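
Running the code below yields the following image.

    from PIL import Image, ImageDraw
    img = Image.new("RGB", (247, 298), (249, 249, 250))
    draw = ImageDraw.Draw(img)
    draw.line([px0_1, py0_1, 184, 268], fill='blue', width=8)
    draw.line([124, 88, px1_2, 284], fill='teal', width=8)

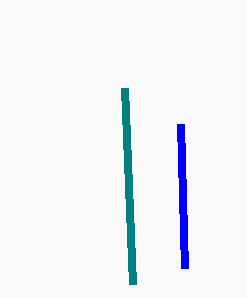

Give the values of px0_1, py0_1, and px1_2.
px0_1 = 180
py0_1 = 124
px1_2 = 132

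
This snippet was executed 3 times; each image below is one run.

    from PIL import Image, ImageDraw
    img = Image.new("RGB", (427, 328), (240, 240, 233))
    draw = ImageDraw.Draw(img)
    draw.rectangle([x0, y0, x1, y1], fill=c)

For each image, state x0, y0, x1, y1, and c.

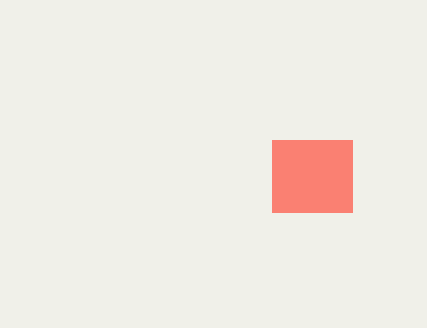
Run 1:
x0 = 272
y0 = 140
x1 = 352
y1 = 212
c = 'salmon'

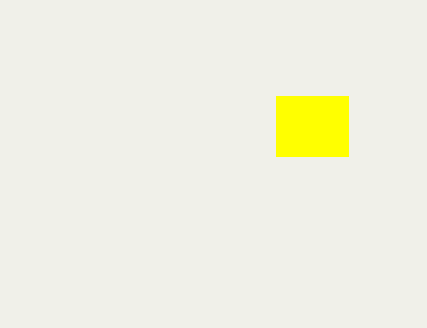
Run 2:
x0 = 276; y0 = 96; x1 = 348; y1 = 156; c = 'yellow'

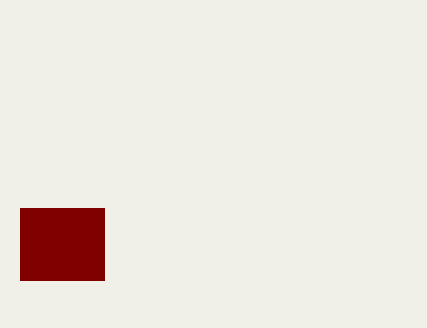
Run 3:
x0 = 20, y0 = 208, x1 = 104, y1 = 280, c = 'maroon'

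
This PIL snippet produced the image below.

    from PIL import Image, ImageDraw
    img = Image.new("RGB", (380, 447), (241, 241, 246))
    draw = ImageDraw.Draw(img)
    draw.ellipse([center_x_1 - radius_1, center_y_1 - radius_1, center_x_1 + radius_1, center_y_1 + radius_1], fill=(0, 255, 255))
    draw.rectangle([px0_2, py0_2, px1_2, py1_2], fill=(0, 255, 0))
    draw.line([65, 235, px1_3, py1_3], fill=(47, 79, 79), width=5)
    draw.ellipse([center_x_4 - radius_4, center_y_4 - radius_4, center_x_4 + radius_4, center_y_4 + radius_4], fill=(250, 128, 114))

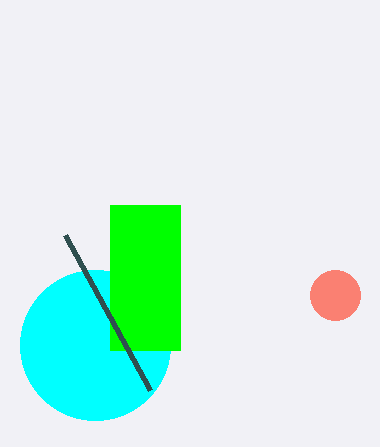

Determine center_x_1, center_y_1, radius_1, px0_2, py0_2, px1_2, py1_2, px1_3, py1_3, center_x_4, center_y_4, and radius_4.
center_x_1 = 95
center_y_1 = 345
radius_1 = 75
px0_2 = 110
py0_2 = 205
px1_2 = 180
py1_2 = 350
px1_3 = 150
py1_3 = 390
center_x_4 = 335
center_y_4 = 295
radius_4 = 25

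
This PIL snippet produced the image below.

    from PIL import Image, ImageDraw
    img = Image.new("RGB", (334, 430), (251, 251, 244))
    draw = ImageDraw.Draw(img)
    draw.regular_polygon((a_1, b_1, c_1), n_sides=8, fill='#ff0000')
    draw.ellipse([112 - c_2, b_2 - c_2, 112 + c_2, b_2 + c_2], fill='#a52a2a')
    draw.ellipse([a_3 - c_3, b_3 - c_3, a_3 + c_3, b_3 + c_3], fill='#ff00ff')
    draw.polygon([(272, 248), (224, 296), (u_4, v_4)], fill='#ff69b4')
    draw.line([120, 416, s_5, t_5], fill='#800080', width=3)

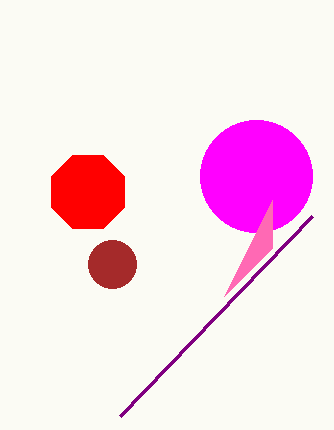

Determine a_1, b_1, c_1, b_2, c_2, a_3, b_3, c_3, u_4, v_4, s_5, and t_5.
a_1 = 88
b_1 = 192
c_1 = 40
b_2 = 264
c_2 = 24
a_3 = 256
b_3 = 176
c_3 = 56
u_4 = 272
v_4 = 200
s_5 = 312
t_5 = 216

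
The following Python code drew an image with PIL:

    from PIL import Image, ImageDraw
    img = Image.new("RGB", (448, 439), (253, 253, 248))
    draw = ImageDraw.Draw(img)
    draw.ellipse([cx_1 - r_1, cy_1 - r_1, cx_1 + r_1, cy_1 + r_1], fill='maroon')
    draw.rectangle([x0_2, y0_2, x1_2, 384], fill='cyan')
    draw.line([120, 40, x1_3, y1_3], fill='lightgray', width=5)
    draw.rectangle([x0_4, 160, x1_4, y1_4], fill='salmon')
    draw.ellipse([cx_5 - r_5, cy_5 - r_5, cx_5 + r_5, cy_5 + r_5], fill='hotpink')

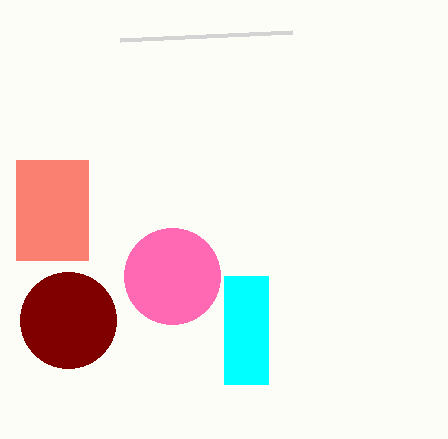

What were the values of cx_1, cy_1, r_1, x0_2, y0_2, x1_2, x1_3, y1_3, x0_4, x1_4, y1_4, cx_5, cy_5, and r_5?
cx_1 = 68, cy_1 = 320, r_1 = 48, x0_2 = 224, y0_2 = 276, x1_2 = 268, x1_3 = 292, y1_3 = 32, x0_4 = 16, x1_4 = 88, y1_4 = 260, cx_5 = 172, cy_5 = 276, r_5 = 48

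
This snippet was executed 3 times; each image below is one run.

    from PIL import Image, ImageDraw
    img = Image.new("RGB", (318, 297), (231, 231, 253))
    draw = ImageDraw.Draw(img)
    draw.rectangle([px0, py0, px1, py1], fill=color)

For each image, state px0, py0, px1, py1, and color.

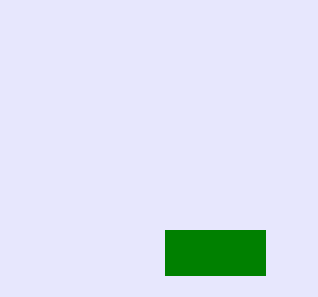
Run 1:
px0 = 165; py0 = 230; px1 = 265; py1 = 275; color = 'green'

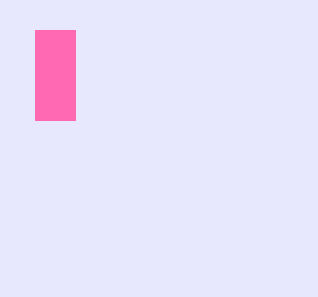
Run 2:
px0 = 35, py0 = 30, px1 = 75, py1 = 120, color = 'hotpink'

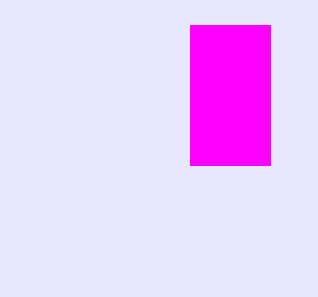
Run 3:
px0 = 190
py0 = 25
px1 = 270
py1 = 165
color = 'magenta'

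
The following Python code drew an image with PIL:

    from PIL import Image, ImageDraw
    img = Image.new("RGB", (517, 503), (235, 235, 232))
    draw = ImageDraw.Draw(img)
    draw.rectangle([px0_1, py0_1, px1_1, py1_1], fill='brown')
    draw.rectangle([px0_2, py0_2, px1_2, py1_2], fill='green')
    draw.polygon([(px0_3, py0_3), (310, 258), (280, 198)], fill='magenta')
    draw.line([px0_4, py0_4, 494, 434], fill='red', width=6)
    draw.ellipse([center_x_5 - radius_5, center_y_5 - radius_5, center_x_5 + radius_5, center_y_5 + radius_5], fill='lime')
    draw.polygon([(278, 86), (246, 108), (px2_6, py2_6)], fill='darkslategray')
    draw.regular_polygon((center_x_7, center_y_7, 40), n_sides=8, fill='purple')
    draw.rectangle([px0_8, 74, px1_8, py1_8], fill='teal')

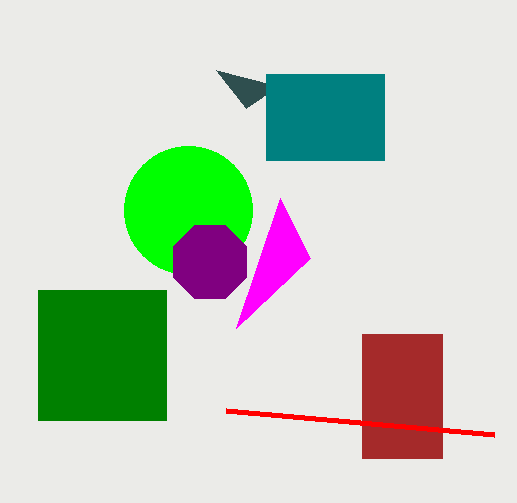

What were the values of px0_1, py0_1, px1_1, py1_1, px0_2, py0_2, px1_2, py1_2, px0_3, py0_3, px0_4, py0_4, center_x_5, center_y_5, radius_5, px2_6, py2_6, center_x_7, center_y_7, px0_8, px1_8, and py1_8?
px0_1 = 362; py0_1 = 334; px1_1 = 442; py1_1 = 458; px0_2 = 38; py0_2 = 290; px1_2 = 166; py1_2 = 420; px0_3 = 236; py0_3 = 328; px0_4 = 226; py0_4 = 410; center_x_5 = 188; center_y_5 = 210; radius_5 = 64; px2_6 = 216; py2_6 = 70; center_x_7 = 210; center_y_7 = 262; px0_8 = 266; px1_8 = 384; py1_8 = 160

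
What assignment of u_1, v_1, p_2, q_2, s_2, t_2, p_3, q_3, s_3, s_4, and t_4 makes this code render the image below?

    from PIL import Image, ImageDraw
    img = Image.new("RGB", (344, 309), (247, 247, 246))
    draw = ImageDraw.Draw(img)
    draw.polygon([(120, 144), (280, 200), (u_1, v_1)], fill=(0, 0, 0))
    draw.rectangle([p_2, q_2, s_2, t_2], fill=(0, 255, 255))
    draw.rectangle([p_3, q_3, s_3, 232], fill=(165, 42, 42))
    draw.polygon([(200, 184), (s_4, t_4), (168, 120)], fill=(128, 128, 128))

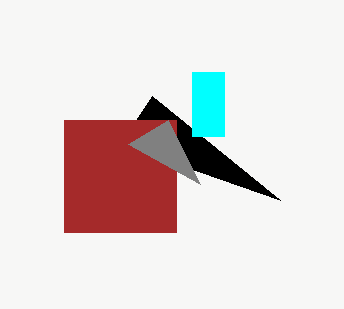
u_1 = 152; v_1 = 96; p_2 = 192; q_2 = 72; s_2 = 224; t_2 = 136; p_3 = 64; q_3 = 120; s_3 = 176; s_4 = 128; t_4 = 144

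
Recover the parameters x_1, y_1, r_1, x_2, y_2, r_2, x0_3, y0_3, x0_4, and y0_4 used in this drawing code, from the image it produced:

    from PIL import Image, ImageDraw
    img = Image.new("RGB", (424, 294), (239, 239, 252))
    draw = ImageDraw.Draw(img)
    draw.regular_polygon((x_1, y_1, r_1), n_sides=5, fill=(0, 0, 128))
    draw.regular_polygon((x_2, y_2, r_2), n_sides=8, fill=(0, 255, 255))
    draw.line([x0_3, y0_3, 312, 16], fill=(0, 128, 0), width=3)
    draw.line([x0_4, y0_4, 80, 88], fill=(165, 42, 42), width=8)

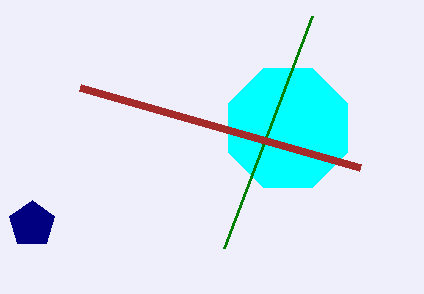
x_1 = 32, y_1 = 224, r_1 = 24, x_2 = 288, y_2 = 128, r_2 = 64, x0_3 = 224, y0_3 = 248, x0_4 = 360, y0_4 = 168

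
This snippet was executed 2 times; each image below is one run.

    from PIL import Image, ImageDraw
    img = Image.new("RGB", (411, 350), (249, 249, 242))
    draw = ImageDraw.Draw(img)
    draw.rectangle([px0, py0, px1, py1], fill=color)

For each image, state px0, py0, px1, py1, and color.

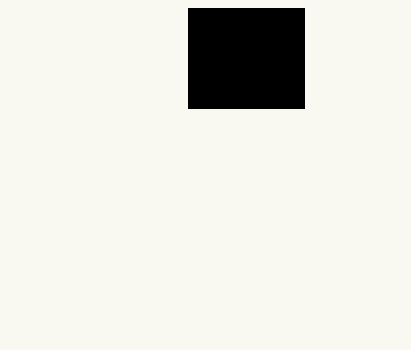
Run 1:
px0 = 188
py0 = 8
px1 = 304
py1 = 108
color = 'black'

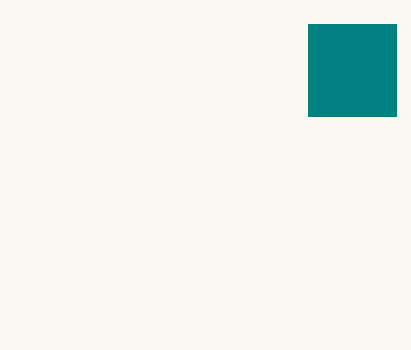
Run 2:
px0 = 308; py0 = 24; px1 = 396; py1 = 116; color = 'teal'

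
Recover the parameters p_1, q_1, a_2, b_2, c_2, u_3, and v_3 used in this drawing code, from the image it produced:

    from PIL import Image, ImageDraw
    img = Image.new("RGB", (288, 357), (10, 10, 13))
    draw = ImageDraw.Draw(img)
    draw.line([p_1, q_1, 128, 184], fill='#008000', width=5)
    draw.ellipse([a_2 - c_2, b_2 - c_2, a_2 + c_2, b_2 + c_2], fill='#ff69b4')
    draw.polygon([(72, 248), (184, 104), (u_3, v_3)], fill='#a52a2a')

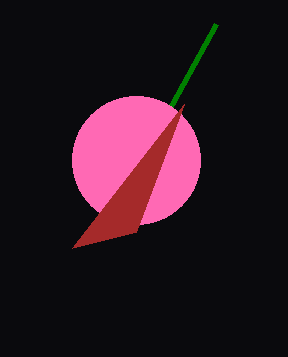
p_1 = 216
q_1 = 24
a_2 = 136
b_2 = 160
c_2 = 64
u_3 = 136
v_3 = 232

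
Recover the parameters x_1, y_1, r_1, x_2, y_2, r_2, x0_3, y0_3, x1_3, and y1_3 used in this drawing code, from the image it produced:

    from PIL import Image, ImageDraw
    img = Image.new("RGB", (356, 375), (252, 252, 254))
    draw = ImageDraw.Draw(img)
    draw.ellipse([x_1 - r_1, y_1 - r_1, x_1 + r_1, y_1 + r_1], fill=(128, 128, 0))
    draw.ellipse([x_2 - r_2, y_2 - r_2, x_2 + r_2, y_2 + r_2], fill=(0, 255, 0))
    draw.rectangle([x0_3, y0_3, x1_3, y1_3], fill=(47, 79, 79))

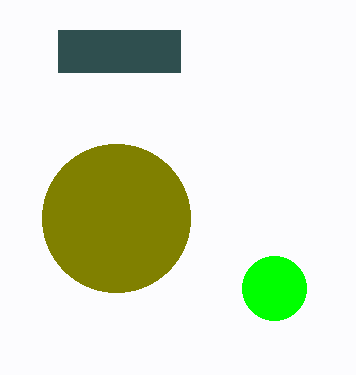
x_1 = 116
y_1 = 218
r_1 = 74
x_2 = 274
y_2 = 288
r_2 = 32
x0_3 = 58
y0_3 = 30
x1_3 = 180
y1_3 = 72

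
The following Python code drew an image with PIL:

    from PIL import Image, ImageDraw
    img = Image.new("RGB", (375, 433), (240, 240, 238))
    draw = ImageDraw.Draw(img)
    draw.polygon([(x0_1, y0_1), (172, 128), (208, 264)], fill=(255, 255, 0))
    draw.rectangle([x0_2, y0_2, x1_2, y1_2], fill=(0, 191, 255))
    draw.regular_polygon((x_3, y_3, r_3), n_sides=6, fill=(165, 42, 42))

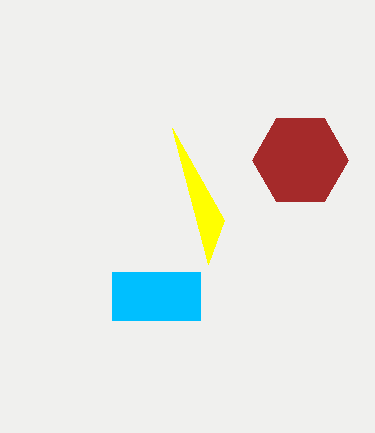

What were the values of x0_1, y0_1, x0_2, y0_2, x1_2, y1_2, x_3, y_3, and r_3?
x0_1 = 224; y0_1 = 220; x0_2 = 112; y0_2 = 272; x1_2 = 200; y1_2 = 320; x_3 = 300; y_3 = 160; r_3 = 48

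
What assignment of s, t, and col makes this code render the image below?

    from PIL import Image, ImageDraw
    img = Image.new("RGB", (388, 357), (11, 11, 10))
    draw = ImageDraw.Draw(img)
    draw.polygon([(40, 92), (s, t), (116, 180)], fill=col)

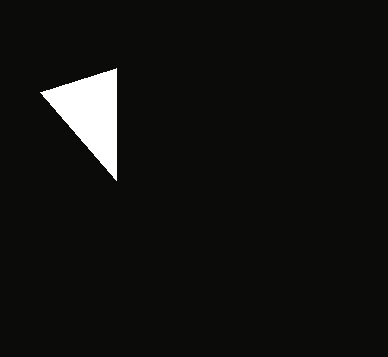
s = 116; t = 68; col = 'white'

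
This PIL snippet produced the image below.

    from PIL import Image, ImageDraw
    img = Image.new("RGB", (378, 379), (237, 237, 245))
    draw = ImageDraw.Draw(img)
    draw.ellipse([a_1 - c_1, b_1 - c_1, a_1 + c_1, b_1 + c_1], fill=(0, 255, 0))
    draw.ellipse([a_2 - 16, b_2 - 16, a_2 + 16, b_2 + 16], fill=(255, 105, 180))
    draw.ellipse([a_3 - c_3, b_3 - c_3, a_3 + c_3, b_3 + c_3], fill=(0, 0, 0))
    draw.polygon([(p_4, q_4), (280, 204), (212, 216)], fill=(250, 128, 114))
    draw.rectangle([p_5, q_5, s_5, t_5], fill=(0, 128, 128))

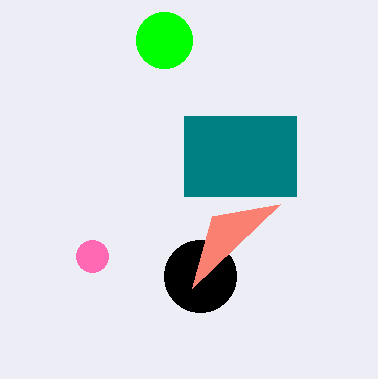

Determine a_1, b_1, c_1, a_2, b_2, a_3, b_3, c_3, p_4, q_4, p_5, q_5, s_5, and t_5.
a_1 = 164
b_1 = 40
c_1 = 28
a_2 = 92
b_2 = 256
a_3 = 200
b_3 = 276
c_3 = 36
p_4 = 192
q_4 = 288
p_5 = 184
q_5 = 116
s_5 = 296
t_5 = 196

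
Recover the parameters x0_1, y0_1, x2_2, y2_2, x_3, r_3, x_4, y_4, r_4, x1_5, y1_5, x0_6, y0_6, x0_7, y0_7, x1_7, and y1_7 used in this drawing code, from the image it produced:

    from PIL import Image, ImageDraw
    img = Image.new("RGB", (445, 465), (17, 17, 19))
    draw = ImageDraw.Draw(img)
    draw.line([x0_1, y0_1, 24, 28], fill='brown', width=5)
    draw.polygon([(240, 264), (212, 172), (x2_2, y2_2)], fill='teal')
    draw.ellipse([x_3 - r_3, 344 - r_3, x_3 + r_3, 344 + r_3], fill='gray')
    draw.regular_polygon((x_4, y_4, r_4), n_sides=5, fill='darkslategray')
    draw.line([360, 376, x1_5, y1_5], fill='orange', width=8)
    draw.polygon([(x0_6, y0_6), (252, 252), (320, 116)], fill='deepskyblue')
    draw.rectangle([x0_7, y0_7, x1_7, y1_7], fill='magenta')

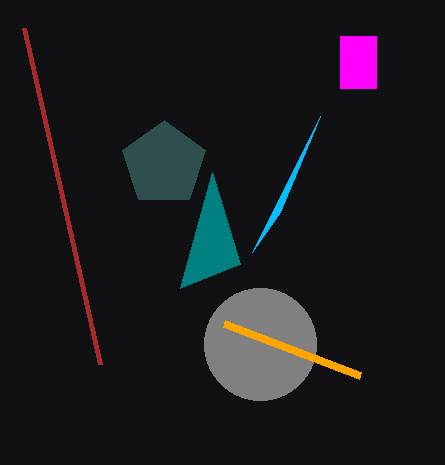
x0_1 = 100; y0_1 = 364; x2_2 = 180; y2_2 = 288; x_3 = 260; r_3 = 56; x_4 = 164; y_4 = 164; r_4 = 44; x1_5 = 224; y1_5 = 324; x0_6 = 280; y0_6 = 212; x0_7 = 340; y0_7 = 36; x1_7 = 376; y1_7 = 88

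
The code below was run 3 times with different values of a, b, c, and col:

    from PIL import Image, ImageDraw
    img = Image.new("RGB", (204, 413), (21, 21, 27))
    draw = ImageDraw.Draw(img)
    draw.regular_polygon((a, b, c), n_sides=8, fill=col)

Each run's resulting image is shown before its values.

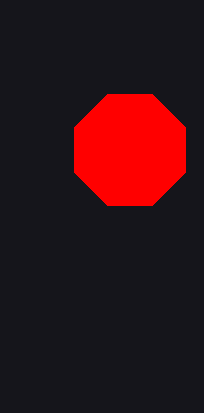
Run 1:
a = 130
b = 150
c = 60
col = 'red'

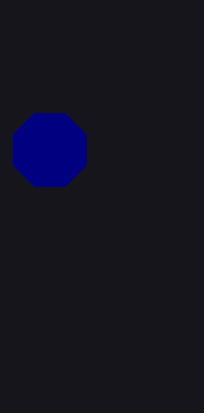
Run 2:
a = 50; b = 150; c = 40; col = 'navy'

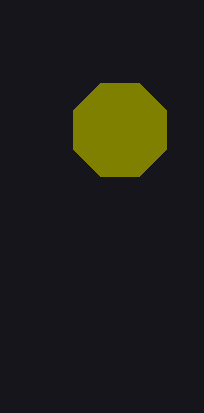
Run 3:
a = 120
b = 130
c = 50
col = 'olive'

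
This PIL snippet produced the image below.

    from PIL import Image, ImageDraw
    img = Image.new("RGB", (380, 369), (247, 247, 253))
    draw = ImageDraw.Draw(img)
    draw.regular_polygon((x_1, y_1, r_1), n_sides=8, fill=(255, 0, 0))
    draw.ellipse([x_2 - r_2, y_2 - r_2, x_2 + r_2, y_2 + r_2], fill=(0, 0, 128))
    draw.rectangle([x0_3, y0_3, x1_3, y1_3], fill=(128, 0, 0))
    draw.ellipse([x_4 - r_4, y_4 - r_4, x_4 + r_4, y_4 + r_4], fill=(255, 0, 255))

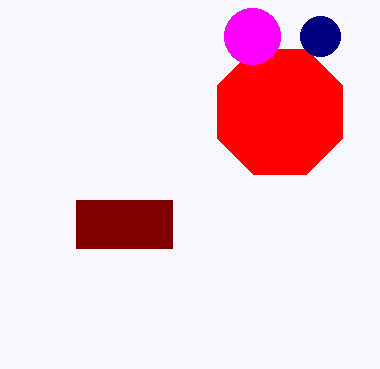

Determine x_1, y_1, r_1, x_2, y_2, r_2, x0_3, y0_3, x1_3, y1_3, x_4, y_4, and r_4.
x_1 = 280; y_1 = 112; r_1 = 68; x_2 = 320; y_2 = 36; r_2 = 20; x0_3 = 76; y0_3 = 200; x1_3 = 172; y1_3 = 248; x_4 = 252; y_4 = 36; r_4 = 28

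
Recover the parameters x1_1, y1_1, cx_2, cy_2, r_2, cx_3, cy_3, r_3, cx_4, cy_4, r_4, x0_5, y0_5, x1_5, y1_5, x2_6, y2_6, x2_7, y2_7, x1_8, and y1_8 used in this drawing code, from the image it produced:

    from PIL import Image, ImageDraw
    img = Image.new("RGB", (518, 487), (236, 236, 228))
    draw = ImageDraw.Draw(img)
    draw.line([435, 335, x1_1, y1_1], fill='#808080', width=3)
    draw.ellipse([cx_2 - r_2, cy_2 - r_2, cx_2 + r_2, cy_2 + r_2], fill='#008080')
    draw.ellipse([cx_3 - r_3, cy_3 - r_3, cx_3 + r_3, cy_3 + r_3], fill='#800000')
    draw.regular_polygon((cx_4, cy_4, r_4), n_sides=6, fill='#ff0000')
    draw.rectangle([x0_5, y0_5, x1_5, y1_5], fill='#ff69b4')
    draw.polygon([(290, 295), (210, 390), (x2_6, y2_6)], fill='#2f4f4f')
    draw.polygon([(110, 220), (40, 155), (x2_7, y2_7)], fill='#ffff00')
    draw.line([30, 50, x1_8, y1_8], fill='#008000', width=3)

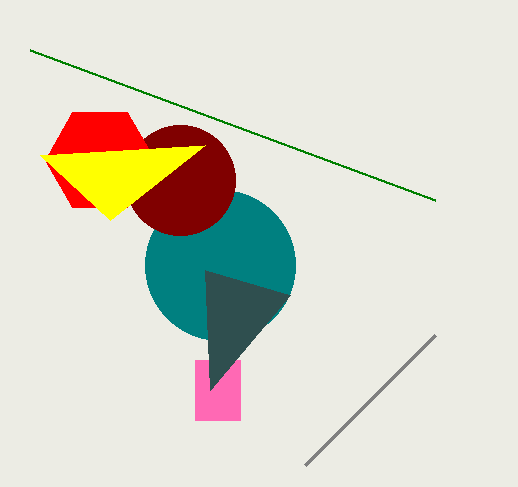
x1_1 = 305, y1_1 = 465, cx_2 = 220, cy_2 = 265, r_2 = 75, cx_3 = 180, cy_3 = 180, r_3 = 55, cx_4 = 100, cy_4 = 160, r_4 = 55, x0_5 = 195, y0_5 = 360, x1_5 = 240, y1_5 = 420, x2_6 = 205, y2_6 = 270, x2_7 = 205, y2_7 = 145, x1_8 = 435, y1_8 = 200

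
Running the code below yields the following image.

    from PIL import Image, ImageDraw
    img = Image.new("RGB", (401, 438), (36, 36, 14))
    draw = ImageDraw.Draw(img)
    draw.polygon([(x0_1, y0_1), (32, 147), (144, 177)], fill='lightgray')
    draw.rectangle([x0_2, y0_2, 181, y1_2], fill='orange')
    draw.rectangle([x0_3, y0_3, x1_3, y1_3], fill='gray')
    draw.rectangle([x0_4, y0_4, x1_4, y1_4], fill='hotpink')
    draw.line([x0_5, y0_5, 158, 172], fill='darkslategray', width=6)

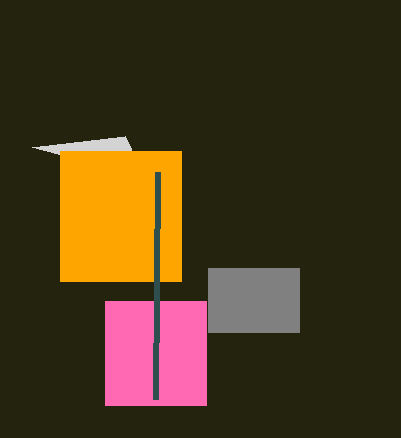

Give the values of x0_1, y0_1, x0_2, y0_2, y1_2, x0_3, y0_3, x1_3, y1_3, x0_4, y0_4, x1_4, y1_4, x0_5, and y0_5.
x0_1 = 125; y0_1 = 136; x0_2 = 60; y0_2 = 151; y1_2 = 281; x0_3 = 208; y0_3 = 268; x1_3 = 299; y1_3 = 332; x0_4 = 105; y0_4 = 301; x1_4 = 206; y1_4 = 405; x0_5 = 156; y0_5 = 399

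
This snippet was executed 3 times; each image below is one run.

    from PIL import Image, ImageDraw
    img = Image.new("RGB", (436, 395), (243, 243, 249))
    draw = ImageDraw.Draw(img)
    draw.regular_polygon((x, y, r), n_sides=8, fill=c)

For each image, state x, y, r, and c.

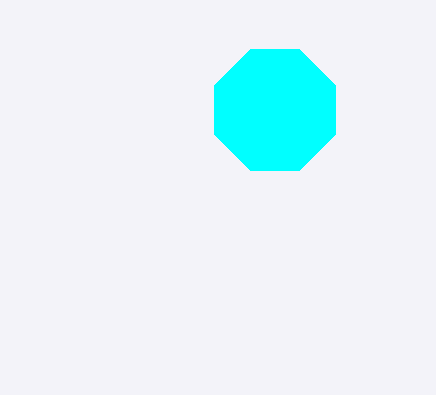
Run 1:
x = 275, y = 110, r = 65, c = 'cyan'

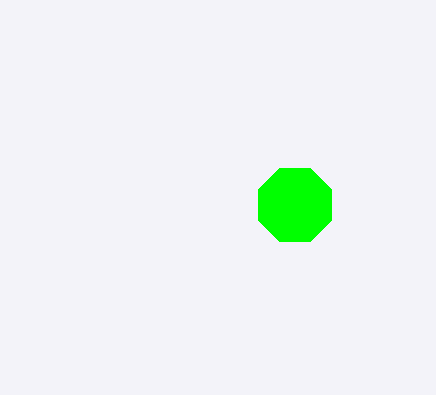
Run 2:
x = 295, y = 205, r = 40, c = 'lime'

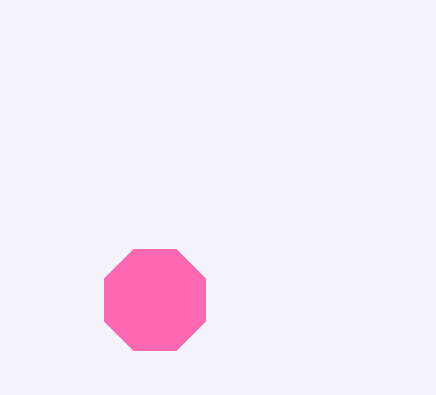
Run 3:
x = 155
y = 300
r = 55
c = 'hotpink'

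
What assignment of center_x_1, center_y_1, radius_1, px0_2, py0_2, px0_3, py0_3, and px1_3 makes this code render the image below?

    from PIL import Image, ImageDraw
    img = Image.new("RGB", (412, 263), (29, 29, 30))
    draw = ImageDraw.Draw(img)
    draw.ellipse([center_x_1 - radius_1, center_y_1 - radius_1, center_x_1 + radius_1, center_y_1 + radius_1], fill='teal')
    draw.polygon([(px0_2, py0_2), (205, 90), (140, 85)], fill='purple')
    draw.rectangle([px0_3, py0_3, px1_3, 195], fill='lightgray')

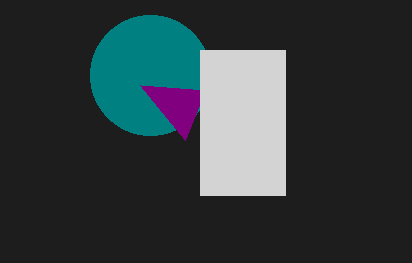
center_x_1 = 150, center_y_1 = 75, radius_1 = 60, px0_2 = 185, py0_2 = 140, px0_3 = 200, py0_3 = 50, px1_3 = 285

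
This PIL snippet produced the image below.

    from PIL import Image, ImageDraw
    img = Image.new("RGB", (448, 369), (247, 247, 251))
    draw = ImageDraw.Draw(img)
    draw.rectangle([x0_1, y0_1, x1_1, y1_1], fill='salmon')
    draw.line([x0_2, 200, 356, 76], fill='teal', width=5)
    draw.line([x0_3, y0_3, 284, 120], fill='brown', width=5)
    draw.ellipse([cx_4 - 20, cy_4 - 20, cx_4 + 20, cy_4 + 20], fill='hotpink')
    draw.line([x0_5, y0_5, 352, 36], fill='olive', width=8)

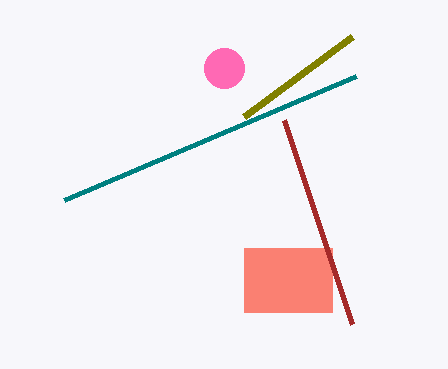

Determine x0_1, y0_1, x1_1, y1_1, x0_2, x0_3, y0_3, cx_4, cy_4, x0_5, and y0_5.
x0_1 = 244; y0_1 = 248; x1_1 = 332; y1_1 = 312; x0_2 = 64; x0_3 = 352; y0_3 = 324; cx_4 = 224; cy_4 = 68; x0_5 = 244; y0_5 = 116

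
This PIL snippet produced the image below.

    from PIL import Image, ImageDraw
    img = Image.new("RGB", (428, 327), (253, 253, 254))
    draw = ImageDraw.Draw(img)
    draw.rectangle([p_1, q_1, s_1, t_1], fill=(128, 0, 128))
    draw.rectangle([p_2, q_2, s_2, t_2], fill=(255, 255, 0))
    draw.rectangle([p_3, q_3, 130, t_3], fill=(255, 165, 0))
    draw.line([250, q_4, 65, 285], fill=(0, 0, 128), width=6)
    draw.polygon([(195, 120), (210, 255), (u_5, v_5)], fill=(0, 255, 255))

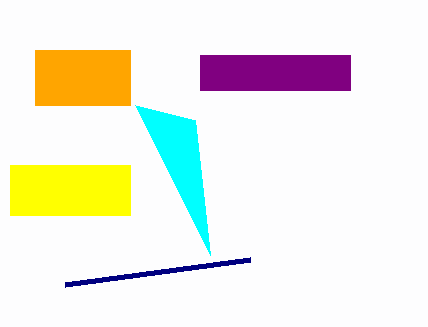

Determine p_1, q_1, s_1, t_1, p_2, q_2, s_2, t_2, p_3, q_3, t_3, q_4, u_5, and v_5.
p_1 = 200, q_1 = 55, s_1 = 350, t_1 = 90, p_2 = 10, q_2 = 165, s_2 = 130, t_2 = 215, p_3 = 35, q_3 = 50, t_3 = 105, q_4 = 260, u_5 = 135, v_5 = 105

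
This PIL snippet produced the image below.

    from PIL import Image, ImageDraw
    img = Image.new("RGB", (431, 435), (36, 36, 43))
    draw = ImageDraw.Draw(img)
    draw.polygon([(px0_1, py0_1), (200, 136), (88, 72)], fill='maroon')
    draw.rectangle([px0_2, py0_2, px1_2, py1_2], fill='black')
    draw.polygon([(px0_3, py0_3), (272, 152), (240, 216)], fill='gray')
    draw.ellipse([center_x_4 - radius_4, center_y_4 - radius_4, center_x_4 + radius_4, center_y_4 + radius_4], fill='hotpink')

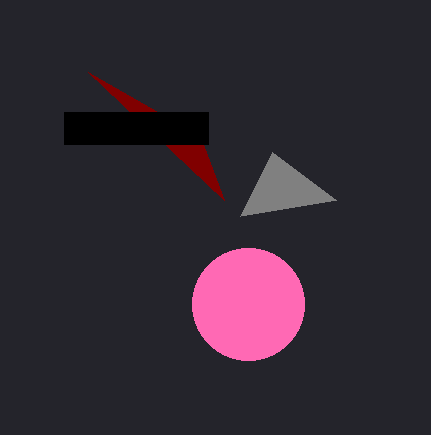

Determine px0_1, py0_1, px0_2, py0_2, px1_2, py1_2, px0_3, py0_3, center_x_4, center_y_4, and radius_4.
px0_1 = 224, py0_1 = 200, px0_2 = 64, py0_2 = 112, px1_2 = 208, py1_2 = 144, px0_3 = 336, py0_3 = 200, center_x_4 = 248, center_y_4 = 304, radius_4 = 56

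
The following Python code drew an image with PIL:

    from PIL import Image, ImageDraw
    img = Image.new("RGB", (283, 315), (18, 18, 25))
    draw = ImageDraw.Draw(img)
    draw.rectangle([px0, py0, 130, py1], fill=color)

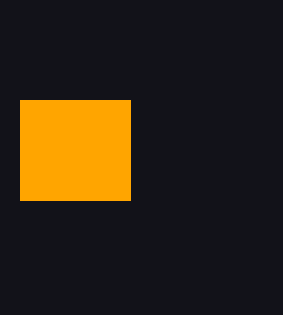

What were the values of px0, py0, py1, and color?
px0 = 20, py0 = 100, py1 = 200, color = 'orange'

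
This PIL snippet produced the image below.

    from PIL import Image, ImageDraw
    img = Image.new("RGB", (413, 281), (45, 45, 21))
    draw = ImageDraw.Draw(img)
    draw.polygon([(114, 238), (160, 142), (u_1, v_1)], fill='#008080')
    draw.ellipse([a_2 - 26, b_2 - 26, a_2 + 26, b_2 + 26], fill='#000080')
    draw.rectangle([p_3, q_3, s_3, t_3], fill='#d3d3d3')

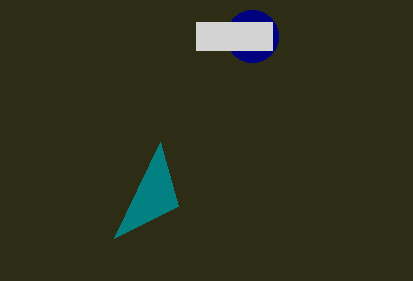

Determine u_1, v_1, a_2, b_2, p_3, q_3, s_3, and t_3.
u_1 = 178; v_1 = 206; a_2 = 252; b_2 = 36; p_3 = 196; q_3 = 22; s_3 = 272; t_3 = 50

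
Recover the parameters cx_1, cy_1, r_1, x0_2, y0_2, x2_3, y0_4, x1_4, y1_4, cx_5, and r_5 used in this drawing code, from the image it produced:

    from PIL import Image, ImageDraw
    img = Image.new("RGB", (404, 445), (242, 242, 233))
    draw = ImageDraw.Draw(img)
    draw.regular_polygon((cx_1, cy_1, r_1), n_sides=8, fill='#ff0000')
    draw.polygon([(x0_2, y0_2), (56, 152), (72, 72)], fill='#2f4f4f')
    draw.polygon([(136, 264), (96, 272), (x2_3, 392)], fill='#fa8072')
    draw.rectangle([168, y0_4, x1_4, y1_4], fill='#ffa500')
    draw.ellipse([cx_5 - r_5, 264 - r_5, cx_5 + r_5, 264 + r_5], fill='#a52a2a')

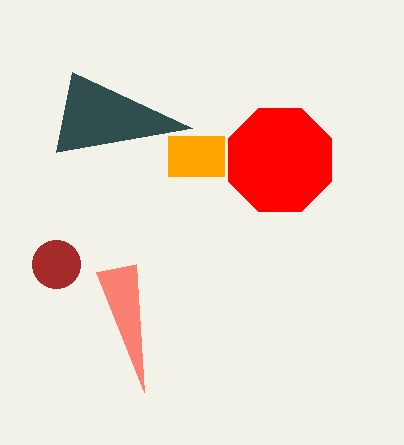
cx_1 = 280, cy_1 = 160, r_1 = 56, x0_2 = 192, y0_2 = 128, x2_3 = 144, y0_4 = 136, x1_4 = 224, y1_4 = 176, cx_5 = 56, r_5 = 24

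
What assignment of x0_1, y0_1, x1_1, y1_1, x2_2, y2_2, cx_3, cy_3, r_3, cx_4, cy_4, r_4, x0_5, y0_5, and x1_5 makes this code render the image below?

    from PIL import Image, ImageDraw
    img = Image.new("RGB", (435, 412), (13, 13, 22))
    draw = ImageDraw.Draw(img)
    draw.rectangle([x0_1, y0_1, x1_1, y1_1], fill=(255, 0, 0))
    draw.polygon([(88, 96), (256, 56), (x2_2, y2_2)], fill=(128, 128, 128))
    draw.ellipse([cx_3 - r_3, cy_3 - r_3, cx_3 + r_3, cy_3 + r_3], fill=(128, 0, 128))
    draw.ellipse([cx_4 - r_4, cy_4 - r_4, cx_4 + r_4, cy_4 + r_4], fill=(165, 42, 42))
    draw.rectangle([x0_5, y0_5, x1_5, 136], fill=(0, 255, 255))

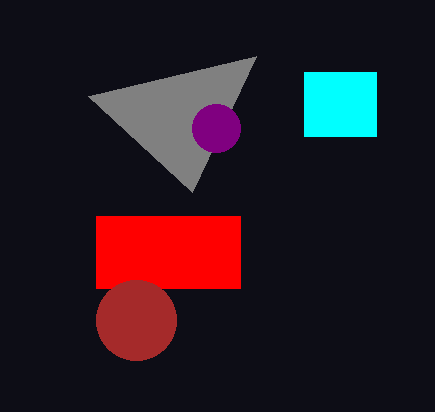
x0_1 = 96, y0_1 = 216, x1_1 = 240, y1_1 = 288, x2_2 = 192, y2_2 = 192, cx_3 = 216, cy_3 = 128, r_3 = 24, cx_4 = 136, cy_4 = 320, r_4 = 40, x0_5 = 304, y0_5 = 72, x1_5 = 376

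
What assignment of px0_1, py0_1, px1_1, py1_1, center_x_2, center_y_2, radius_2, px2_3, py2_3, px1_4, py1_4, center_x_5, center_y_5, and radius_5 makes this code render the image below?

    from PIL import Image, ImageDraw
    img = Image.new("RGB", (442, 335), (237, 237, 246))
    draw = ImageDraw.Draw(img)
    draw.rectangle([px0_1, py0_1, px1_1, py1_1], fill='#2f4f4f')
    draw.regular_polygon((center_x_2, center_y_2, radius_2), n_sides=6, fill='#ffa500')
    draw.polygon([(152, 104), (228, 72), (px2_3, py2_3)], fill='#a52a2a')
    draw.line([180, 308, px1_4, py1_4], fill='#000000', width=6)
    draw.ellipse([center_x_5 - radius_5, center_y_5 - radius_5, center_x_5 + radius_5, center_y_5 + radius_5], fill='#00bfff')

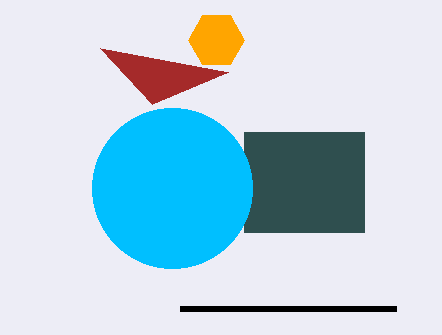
px0_1 = 244; py0_1 = 132; px1_1 = 364; py1_1 = 232; center_x_2 = 216; center_y_2 = 40; radius_2 = 28; px2_3 = 100; py2_3 = 48; px1_4 = 396; py1_4 = 308; center_x_5 = 172; center_y_5 = 188; radius_5 = 80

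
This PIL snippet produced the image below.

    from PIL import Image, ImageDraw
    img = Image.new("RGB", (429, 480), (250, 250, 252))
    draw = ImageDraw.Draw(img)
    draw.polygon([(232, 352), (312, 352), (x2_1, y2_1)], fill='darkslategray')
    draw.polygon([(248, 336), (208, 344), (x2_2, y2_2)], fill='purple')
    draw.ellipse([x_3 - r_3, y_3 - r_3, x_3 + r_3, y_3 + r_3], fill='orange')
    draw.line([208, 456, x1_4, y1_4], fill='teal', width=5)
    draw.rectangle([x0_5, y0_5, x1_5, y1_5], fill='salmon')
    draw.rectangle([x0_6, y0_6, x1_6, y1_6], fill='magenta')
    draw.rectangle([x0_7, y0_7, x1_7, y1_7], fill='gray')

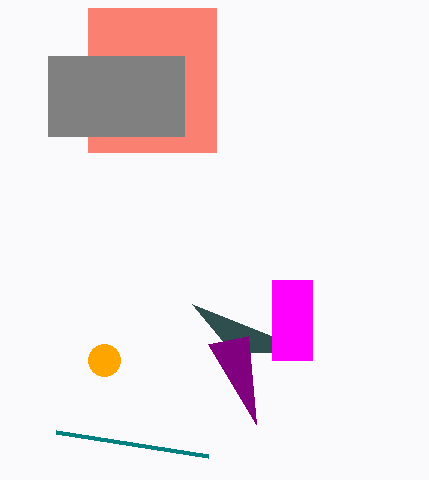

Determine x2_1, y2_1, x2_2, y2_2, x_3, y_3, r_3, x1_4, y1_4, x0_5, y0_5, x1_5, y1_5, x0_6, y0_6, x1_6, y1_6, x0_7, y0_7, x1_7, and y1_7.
x2_1 = 192
y2_1 = 304
x2_2 = 256
y2_2 = 424
x_3 = 104
y_3 = 360
r_3 = 16
x1_4 = 56
y1_4 = 432
x0_5 = 88
y0_5 = 8
x1_5 = 216
y1_5 = 152
x0_6 = 272
y0_6 = 280
x1_6 = 312
y1_6 = 360
x0_7 = 48
y0_7 = 56
x1_7 = 184
y1_7 = 136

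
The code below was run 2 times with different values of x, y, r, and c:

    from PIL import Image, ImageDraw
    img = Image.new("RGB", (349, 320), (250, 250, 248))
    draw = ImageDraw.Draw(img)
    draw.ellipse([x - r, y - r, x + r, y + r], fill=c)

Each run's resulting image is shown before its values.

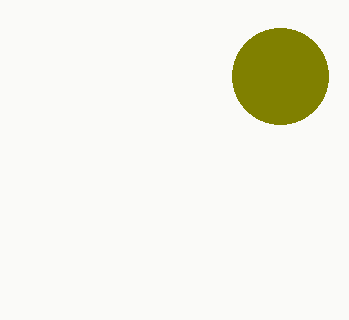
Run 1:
x = 280; y = 76; r = 48; c = 'olive'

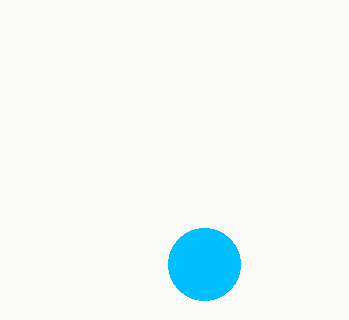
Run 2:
x = 204, y = 264, r = 36, c = 'deepskyblue'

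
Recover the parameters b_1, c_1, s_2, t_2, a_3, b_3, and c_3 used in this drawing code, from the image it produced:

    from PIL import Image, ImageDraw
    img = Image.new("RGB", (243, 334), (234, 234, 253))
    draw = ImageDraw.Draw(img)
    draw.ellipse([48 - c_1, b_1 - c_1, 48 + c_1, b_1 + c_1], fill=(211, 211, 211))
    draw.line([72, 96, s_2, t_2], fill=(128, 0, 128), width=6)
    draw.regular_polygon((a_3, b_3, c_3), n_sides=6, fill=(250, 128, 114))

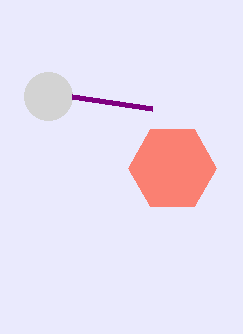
b_1 = 96, c_1 = 24, s_2 = 152, t_2 = 108, a_3 = 172, b_3 = 168, c_3 = 44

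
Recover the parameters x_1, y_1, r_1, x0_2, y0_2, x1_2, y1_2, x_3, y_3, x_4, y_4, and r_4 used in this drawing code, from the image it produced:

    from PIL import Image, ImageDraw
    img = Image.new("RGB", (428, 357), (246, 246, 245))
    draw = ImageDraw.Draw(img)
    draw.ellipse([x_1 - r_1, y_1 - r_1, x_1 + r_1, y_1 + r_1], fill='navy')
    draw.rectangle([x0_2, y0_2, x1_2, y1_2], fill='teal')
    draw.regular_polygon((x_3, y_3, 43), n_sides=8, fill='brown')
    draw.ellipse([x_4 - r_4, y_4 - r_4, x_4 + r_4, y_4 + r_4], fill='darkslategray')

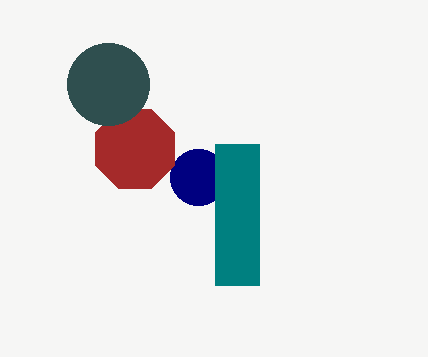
x_1 = 198, y_1 = 177, r_1 = 28, x0_2 = 215, y0_2 = 144, x1_2 = 259, y1_2 = 285, x_3 = 135, y_3 = 149, x_4 = 108, y_4 = 84, r_4 = 41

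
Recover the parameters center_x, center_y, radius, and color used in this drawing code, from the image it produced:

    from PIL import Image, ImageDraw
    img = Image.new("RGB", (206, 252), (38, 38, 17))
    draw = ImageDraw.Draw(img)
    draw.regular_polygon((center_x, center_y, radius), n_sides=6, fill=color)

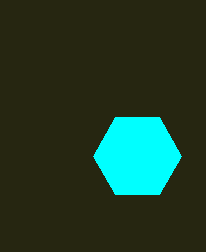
center_x = 137
center_y = 156
radius = 44
color = 'cyan'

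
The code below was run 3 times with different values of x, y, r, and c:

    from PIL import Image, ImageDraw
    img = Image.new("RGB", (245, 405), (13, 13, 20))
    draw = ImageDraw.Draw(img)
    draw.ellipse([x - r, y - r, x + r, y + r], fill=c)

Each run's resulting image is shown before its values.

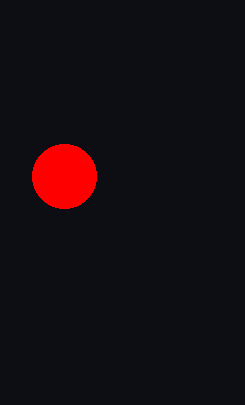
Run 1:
x = 64, y = 176, r = 32, c = 'red'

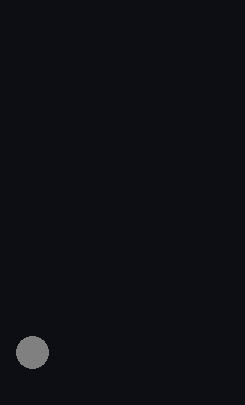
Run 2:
x = 32; y = 352; r = 16; c = 'gray'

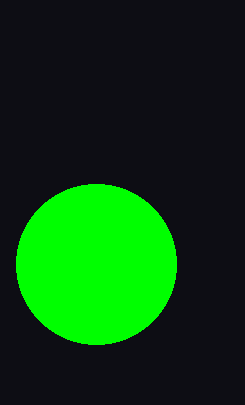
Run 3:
x = 96, y = 264, r = 80, c = 'lime'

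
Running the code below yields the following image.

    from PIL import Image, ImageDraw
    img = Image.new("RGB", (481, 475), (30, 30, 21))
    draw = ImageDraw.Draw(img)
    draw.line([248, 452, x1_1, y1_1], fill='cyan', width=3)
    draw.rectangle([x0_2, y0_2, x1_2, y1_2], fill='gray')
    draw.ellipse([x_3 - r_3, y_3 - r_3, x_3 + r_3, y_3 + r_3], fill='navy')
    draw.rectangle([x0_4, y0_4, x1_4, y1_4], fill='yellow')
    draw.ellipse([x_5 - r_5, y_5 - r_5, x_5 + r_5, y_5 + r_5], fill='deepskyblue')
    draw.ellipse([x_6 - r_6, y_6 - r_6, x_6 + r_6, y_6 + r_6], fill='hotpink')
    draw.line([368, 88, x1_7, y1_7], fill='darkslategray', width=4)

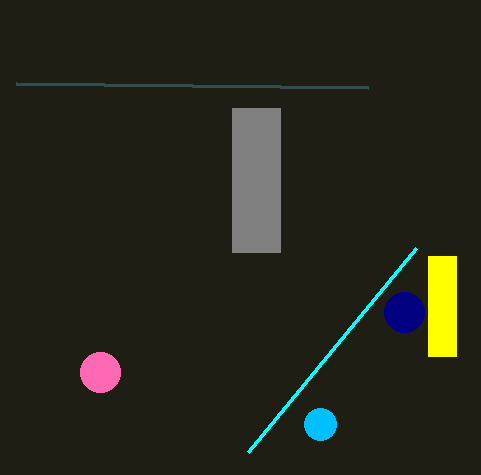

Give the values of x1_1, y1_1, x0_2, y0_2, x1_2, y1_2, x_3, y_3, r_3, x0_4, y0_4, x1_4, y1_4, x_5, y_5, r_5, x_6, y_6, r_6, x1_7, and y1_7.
x1_1 = 416, y1_1 = 248, x0_2 = 232, y0_2 = 108, x1_2 = 280, y1_2 = 252, x_3 = 404, y_3 = 312, r_3 = 20, x0_4 = 428, y0_4 = 256, x1_4 = 456, y1_4 = 356, x_5 = 320, y_5 = 424, r_5 = 16, x_6 = 100, y_6 = 372, r_6 = 20, x1_7 = 16, y1_7 = 84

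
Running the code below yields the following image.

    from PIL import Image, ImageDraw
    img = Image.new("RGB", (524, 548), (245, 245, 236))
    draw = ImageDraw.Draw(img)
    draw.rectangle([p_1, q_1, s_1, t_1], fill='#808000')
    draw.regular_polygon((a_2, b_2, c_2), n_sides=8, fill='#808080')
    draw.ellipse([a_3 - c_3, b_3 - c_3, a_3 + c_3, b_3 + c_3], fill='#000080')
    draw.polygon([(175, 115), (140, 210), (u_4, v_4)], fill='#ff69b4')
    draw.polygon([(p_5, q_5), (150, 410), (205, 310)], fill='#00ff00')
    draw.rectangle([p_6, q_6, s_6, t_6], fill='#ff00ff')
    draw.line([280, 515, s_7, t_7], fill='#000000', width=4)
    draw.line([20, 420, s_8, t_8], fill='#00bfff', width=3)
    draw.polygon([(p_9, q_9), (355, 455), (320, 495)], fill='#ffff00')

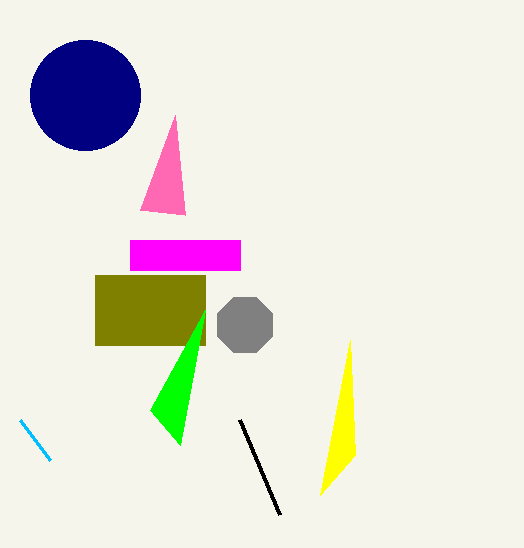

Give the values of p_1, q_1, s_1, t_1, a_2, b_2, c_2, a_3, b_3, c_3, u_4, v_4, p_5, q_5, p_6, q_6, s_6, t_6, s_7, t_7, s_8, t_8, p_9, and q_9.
p_1 = 95; q_1 = 275; s_1 = 205; t_1 = 345; a_2 = 245; b_2 = 325; c_2 = 30; a_3 = 85; b_3 = 95; c_3 = 55; u_4 = 185; v_4 = 215; p_5 = 180; q_5 = 445; p_6 = 130; q_6 = 240; s_6 = 240; t_6 = 270; s_7 = 240; t_7 = 420; s_8 = 50; t_8 = 460; p_9 = 350; q_9 = 340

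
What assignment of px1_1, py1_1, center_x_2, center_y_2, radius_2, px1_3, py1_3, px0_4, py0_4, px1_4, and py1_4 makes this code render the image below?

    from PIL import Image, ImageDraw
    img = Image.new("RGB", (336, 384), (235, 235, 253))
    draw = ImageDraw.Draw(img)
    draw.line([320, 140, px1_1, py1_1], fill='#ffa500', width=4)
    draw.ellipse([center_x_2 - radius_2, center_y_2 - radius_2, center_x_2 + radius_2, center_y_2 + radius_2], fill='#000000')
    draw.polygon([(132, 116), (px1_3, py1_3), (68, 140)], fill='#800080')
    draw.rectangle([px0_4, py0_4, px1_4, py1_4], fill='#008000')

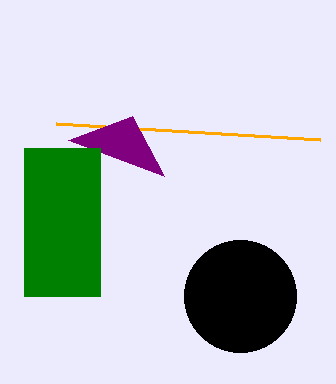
px1_1 = 56; py1_1 = 124; center_x_2 = 240; center_y_2 = 296; radius_2 = 56; px1_3 = 164; py1_3 = 176; px0_4 = 24; py0_4 = 148; px1_4 = 100; py1_4 = 296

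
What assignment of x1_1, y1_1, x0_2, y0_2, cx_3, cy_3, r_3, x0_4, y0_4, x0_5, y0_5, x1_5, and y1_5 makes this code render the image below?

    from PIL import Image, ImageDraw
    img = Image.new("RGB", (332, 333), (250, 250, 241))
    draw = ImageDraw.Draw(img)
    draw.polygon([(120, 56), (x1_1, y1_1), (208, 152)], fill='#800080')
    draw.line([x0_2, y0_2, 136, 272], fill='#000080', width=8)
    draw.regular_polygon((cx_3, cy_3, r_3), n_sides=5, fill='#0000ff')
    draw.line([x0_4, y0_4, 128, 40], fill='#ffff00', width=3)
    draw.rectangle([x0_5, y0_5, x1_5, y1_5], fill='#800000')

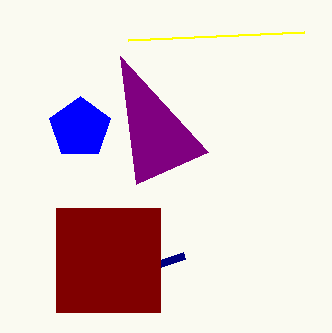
x1_1 = 136; y1_1 = 184; x0_2 = 184; y0_2 = 256; cx_3 = 80; cy_3 = 128; r_3 = 32; x0_4 = 304; y0_4 = 32; x0_5 = 56; y0_5 = 208; x1_5 = 160; y1_5 = 312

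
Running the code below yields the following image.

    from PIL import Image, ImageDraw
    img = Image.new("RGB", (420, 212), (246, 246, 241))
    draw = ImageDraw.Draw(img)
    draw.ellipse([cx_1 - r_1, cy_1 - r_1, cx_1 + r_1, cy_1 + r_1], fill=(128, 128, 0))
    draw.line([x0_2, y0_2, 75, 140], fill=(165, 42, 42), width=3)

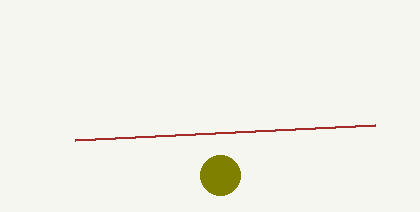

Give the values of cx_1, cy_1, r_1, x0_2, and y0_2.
cx_1 = 220, cy_1 = 175, r_1 = 20, x0_2 = 375, y0_2 = 125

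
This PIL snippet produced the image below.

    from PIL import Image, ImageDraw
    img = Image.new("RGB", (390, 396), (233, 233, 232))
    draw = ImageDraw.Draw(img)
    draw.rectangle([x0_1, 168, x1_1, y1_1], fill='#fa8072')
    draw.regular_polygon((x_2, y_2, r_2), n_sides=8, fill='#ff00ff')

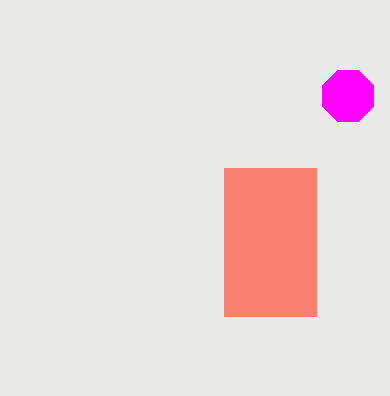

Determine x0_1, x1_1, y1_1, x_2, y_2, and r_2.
x0_1 = 224; x1_1 = 316; y1_1 = 316; x_2 = 348; y_2 = 96; r_2 = 28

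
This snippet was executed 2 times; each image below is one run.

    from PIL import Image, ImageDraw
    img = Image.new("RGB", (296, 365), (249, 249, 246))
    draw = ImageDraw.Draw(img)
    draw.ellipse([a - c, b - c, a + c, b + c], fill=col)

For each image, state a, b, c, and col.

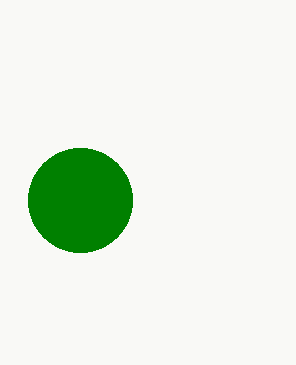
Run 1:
a = 80, b = 200, c = 52, col = 'green'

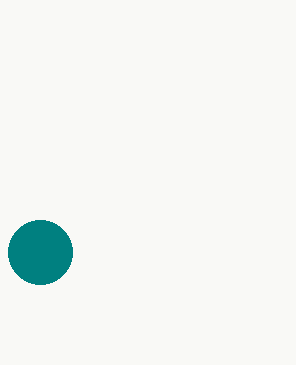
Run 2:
a = 40; b = 252; c = 32; col = 'teal'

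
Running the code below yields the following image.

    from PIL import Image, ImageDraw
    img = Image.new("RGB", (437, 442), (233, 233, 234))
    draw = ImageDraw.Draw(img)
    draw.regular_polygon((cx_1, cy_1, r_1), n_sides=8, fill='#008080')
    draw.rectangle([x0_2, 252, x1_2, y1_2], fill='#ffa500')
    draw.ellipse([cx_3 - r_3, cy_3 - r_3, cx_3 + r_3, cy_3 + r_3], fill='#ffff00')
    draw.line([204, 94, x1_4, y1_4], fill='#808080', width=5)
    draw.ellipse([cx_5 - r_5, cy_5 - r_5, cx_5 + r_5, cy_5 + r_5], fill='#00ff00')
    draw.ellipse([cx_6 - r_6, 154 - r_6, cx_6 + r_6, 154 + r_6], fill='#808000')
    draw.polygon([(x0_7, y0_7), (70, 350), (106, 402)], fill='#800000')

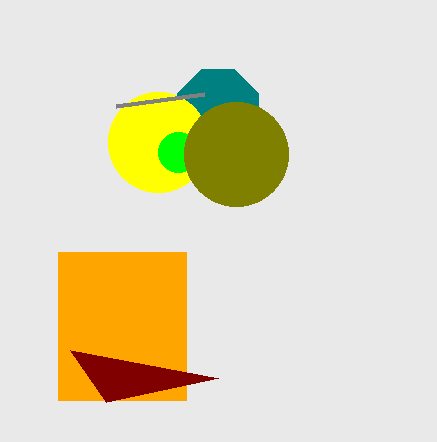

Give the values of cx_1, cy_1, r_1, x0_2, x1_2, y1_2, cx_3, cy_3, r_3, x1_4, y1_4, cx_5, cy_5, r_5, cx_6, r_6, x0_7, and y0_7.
cx_1 = 218, cy_1 = 110, r_1 = 44, x0_2 = 58, x1_2 = 186, y1_2 = 400, cx_3 = 158, cy_3 = 142, r_3 = 50, x1_4 = 116, y1_4 = 106, cx_5 = 178, cy_5 = 152, r_5 = 20, cx_6 = 236, r_6 = 52, x0_7 = 218, y0_7 = 378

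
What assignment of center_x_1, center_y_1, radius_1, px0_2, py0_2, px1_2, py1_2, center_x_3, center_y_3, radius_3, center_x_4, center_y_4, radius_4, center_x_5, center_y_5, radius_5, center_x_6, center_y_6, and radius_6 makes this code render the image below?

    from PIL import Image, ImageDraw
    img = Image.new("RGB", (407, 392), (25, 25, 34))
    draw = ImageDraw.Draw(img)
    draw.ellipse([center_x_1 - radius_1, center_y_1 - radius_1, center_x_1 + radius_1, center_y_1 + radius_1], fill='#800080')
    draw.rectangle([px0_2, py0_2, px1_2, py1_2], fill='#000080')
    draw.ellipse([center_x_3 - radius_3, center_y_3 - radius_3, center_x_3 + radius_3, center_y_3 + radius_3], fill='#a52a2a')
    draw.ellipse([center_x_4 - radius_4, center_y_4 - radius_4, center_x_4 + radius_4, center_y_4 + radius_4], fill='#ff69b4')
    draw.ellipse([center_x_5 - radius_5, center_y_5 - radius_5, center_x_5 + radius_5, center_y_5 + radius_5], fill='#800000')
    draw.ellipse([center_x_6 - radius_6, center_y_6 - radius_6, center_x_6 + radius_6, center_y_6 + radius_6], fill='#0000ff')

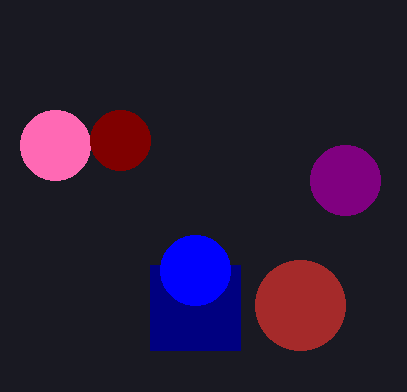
center_x_1 = 345
center_y_1 = 180
radius_1 = 35
px0_2 = 150
py0_2 = 265
px1_2 = 240
py1_2 = 350
center_x_3 = 300
center_y_3 = 305
radius_3 = 45
center_x_4 = 55
center_y_4 = 145
radius_4 = 35
center_x_5 = 120
center_y_5 = 140
radius_5 = 30
center_x_6 = 195
center_y_6 = 270
radius_6 = 35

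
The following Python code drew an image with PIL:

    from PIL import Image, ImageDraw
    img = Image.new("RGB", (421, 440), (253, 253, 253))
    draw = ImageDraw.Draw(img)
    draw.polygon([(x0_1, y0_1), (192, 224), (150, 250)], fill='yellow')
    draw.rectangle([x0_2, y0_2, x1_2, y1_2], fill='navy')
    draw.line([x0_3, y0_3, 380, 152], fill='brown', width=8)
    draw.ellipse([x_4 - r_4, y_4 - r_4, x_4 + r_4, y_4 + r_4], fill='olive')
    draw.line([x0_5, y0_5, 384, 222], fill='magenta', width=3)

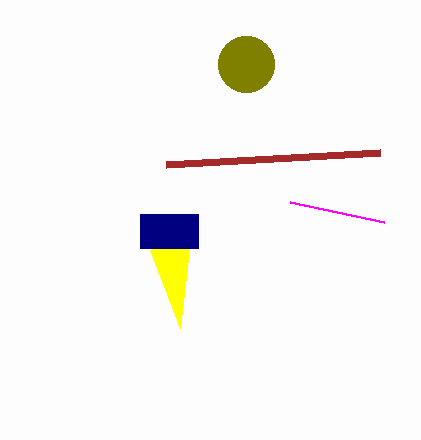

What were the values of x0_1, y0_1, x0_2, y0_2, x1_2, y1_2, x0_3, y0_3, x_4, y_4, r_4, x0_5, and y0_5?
x0_1 = 180; y0_1 = 328; x0_2 = 140; y0_2 = 214; x1_2 = 198; y1_2 = 248; x0_3 = 166; y0_3 = 164; x_4 = 246; y_4 = 64; r_4 = 28; x0_5 = 290; y0_5 = 202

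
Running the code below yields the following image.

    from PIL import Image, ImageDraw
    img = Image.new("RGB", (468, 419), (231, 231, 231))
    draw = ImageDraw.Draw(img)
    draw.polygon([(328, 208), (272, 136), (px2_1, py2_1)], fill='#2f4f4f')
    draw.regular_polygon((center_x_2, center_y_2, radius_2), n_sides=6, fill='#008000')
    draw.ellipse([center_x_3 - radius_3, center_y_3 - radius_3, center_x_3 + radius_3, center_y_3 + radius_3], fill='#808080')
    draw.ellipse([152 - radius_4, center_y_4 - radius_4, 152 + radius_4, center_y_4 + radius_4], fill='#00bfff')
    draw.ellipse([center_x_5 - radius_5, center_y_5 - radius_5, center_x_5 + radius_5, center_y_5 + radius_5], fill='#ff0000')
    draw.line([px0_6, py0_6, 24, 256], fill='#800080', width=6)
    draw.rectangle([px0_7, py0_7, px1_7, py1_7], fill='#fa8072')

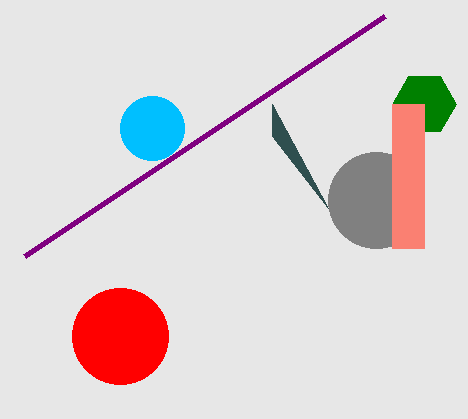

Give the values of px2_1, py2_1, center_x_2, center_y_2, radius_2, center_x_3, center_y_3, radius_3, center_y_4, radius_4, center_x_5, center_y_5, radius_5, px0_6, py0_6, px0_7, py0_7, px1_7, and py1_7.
px2_1 = 272; py2_1 = 104; center_x_2 = 424; center_y_2 = 104; radius_2 = 32; center_x_3 = 376; center_y_3 = 200; radius_3 = 48; center_y_4 = 128; radius_4 = 32; center_x_5 = 120; center_y_5 = 336; radius_5 = 48; px0_6 = 384; py0_6 = 16; px0_7 = 392; py0_7 = 104; px1_7 = 424; py1_7 = 248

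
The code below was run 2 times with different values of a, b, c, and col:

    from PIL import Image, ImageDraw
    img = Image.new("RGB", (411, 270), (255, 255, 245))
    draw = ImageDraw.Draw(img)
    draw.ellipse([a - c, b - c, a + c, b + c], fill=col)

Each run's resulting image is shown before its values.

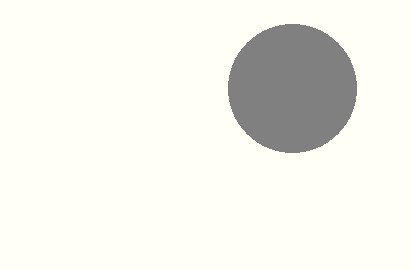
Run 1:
a = 292, b = 88, c = 64, col = 'gray'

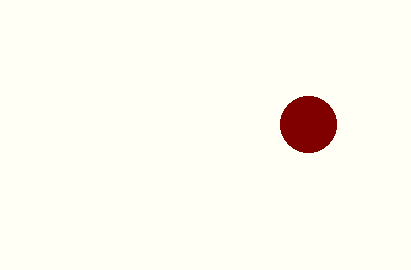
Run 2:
a = 308
b = 124
c = 28
col = 'maroon'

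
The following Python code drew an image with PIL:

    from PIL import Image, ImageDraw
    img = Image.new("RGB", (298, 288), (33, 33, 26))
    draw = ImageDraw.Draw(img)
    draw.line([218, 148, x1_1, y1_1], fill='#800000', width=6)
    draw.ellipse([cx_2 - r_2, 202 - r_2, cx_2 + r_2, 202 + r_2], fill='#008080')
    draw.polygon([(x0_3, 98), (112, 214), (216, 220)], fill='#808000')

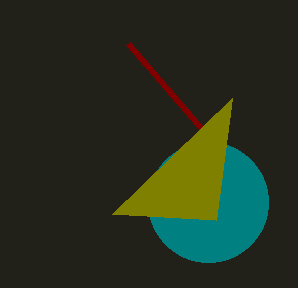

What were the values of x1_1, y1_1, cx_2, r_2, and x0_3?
x1_1 = 128; y1_1 = 44; cx_2 = 208; r_2 = 60; x0_3 = 232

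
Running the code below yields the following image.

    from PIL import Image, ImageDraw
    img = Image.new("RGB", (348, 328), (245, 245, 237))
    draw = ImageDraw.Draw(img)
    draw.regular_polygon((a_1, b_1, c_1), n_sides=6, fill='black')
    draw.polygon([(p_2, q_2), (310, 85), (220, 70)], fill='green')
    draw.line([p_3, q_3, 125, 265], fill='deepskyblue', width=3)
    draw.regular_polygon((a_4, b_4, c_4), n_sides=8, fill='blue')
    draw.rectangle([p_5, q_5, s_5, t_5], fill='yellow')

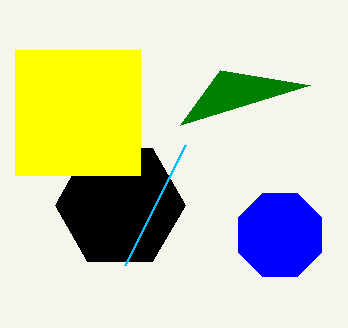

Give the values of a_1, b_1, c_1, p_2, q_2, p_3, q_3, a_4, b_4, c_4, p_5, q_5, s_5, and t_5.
a_1 = 120, b_1 = 205, c_1 = 65, p_2 = 180, q_2 = 125, p_3 = 185, q_3 = 145, a_4 = 280, b_4 = 235, c_4 = 45, p_5 = 15, q_5 = 50, s_5 = 140, t_5 = 175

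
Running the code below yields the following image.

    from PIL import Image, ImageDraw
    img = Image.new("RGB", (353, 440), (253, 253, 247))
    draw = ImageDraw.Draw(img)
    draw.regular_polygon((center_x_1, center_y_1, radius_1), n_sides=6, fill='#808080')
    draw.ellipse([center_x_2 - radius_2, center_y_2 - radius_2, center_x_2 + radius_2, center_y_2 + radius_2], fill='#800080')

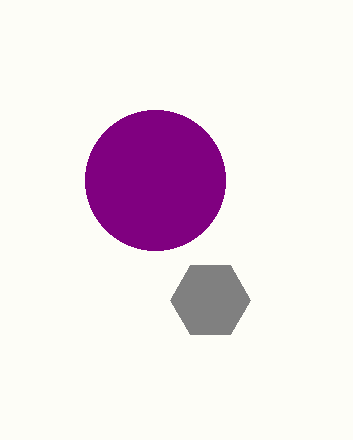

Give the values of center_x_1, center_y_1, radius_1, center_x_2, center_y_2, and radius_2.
center_x_1 = 210; center_y_1 = 300; radius_1 = 40; center_x_2 = 155; center_y_2 = 180; radius_2 = 70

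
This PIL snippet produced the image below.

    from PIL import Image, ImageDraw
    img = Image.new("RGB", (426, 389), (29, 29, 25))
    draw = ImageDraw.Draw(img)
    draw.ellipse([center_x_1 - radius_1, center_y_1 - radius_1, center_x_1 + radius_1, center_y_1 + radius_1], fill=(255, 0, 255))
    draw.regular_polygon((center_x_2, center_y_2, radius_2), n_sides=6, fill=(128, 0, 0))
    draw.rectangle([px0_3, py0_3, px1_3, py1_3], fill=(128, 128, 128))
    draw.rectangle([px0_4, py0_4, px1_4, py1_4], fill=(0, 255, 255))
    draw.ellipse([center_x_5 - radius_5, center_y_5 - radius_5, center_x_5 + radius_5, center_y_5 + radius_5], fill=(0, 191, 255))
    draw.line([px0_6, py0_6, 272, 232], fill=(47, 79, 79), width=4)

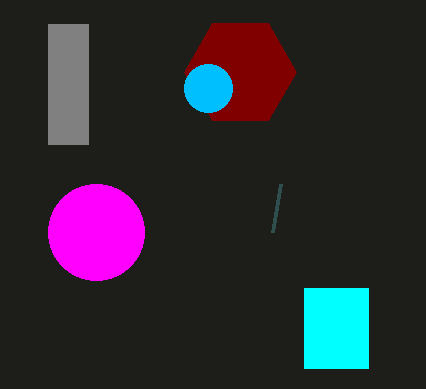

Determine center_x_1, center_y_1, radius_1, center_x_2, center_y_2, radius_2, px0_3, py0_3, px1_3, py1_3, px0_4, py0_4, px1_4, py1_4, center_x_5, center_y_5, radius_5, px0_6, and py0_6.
center_x_1 = 96
center_y_1 = 232
radius_1 = 48
center_x_2 = 240
center_y_2 = 72
radius_2 = 56
px0_3 = 48
py0_3 = 24
px1_3 = 88
py1_3 = 144
px0_4 = 304
py0_4 = 288
px1_4 = 368
py1_4 = 368
center_x_5 = 208
center_y_5 = 88
radius_5 = 24
px0_6 = 280
py0_6 = 184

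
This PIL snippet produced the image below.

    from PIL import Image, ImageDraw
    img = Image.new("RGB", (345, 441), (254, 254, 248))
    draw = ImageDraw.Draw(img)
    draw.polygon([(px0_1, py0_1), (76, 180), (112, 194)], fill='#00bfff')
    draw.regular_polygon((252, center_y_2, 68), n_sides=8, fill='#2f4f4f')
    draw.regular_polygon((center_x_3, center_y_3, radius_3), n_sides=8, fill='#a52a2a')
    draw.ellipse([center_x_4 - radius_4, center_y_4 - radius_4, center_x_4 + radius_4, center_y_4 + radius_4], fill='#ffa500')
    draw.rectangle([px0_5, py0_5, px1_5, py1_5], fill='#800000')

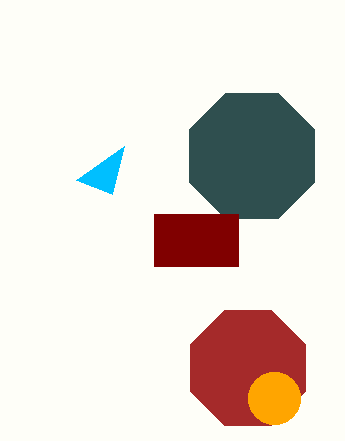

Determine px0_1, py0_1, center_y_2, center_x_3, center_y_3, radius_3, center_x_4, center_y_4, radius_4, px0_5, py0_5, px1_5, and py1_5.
px0_1 = 124
py0_1 = 146
center_y_2 = 156
center_x_3 = 248
center_y_3 = 368
radius_3 = 62
center_x_4 = 274
center_y_4 = 398
radius_4 = 26
px0_5 = 154
py0_5 = 214
px1_5 = 238
py1_5 = 266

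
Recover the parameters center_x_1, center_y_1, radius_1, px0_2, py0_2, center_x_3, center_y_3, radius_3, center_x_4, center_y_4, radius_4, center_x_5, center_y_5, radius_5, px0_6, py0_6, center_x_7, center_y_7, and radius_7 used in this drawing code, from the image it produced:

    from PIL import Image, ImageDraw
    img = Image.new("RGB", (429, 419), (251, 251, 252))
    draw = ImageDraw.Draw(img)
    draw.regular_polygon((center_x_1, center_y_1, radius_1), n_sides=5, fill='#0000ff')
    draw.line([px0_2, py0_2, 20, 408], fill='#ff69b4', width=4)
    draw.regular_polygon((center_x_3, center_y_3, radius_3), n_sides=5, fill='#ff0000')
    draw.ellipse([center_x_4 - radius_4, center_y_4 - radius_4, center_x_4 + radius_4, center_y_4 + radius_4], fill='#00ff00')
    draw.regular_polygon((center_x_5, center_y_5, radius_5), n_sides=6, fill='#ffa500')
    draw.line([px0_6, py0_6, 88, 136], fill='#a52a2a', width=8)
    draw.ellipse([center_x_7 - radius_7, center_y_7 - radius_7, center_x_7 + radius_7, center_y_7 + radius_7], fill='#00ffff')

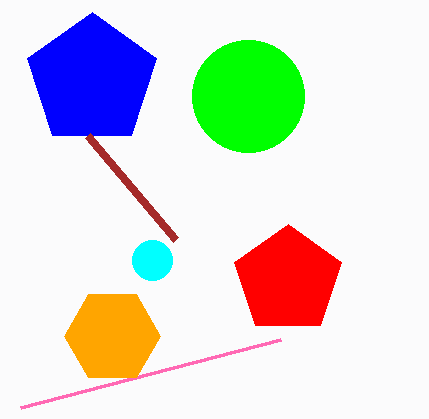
center_x_1 = 92, center_y_1 = 80, radius_1 = 68, px0_2 = 280, py0_2 = 340, center_x_3 = 288, center_y_3 = 280, radius_3 = 56, center_x_4 = 248, center_y_4 = 96, radius_4 = 56, center_x_5 = 112, center_y_5 = 336, radius_5 = 48, px0_6 = 176, py0_6 = 240, center_x_7 = 152, center_y_7 = 260, radius_7 = 20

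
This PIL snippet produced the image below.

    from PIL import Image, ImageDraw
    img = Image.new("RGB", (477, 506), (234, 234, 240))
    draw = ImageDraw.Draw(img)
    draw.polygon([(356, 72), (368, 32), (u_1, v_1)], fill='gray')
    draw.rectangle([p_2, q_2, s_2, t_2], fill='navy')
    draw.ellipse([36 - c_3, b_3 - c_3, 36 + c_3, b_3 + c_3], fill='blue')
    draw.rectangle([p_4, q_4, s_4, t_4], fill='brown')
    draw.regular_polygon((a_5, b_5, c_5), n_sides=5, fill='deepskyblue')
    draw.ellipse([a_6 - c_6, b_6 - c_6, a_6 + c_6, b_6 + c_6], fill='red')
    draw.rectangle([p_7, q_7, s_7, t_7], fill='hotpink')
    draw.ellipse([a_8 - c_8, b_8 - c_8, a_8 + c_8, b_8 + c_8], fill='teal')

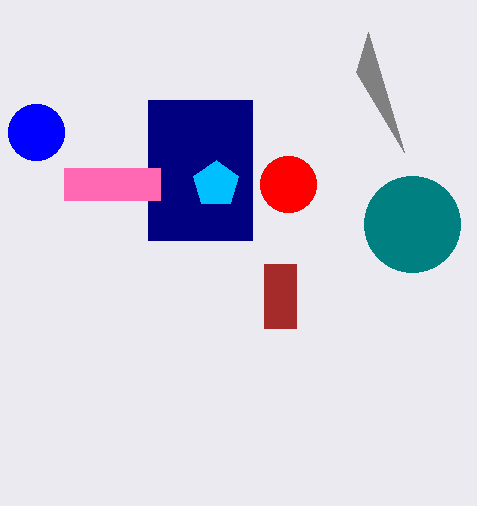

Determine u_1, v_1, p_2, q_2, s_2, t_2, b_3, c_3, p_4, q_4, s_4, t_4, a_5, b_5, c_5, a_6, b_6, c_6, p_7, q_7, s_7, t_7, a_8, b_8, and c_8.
u_1 = 404
v_1 = 152
p_2 = 148
q_2 = 100
s_2 = 252
t_2 = 240
b_3 = 132
c_3 = 28
p_4 = 264
q_4 = 264
s_4 = 296
t_4 = 328
a_5 = 216
b_5 = 184
c_5 = 24
a_6 = 288
b_6 = 184
c_6 = 28
p_7 = 64
q_7 = 168
s_7 = 160
t_7 = 200
a_8 = 412
b_8 = 224
c_8 = 48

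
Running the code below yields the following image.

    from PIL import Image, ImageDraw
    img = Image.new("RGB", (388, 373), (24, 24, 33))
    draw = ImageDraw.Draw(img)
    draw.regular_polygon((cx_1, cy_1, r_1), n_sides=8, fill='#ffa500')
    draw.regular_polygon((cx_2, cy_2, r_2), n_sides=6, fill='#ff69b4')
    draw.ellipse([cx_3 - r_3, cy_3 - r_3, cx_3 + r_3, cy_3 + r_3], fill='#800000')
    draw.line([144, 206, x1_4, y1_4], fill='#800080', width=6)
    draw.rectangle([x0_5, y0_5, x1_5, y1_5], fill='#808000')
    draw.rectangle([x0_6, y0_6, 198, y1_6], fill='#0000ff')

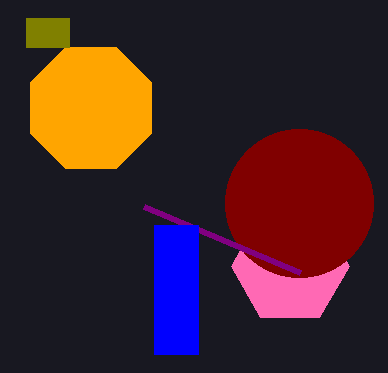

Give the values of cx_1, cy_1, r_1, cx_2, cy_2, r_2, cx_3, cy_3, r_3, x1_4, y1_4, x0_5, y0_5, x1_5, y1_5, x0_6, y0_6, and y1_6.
cx_1 = 91; cy_1 = 108; r_1 = 66; cx_2 = 290; cy_2 = 266; r_2 = 59; cx_3 = 299; cy_3 = 203; r_3 = 74; x1_4 = 300; y1_4 = 272; x0_5 = 26; y0_5 = 18; x1_5 = 69; y1_5 = 47; x0_6 = 154; y0_6 = 225; y1_6 = 354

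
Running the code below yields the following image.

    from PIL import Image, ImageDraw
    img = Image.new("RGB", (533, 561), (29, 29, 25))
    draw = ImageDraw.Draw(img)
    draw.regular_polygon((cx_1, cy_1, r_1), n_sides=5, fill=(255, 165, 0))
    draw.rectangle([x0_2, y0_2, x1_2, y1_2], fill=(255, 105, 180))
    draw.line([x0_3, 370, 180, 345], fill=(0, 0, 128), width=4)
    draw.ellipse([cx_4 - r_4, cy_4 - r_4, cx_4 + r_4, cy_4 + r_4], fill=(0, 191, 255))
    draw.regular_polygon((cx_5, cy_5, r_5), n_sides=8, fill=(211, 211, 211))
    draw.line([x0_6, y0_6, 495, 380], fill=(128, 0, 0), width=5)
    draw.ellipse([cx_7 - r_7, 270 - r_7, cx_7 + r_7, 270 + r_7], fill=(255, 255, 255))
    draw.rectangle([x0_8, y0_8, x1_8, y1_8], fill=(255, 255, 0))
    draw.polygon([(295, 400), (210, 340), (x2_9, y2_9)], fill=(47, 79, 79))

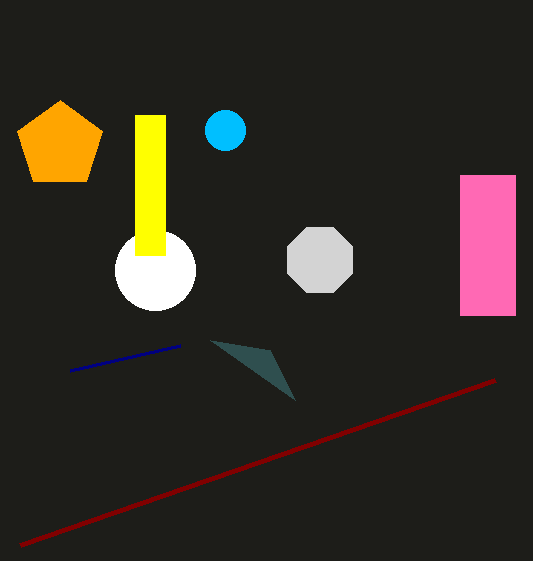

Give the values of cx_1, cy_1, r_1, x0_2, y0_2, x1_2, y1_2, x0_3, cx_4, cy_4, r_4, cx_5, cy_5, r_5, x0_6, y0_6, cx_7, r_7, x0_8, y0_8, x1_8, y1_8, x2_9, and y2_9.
cx_1 = 60
cy_1 = 145
r_1 = 45
x0_2 = 460
y0_2 = 175
x1_2 = 515
y1_2 = 315
x0_3 = 70
cx_4 = 225
cy_4 = 130
r_4 = 20
cx_5 = 320
cy_5 = 260
r_5 = 35
x0_6 = 20
y0_6 = 545
cx_7 = 155
r_7 = 40
x0_8 = 135
y0_8 = 115
x1_8 = 165
y1_8 = 255
x2_9 = 270
y2_9 = 350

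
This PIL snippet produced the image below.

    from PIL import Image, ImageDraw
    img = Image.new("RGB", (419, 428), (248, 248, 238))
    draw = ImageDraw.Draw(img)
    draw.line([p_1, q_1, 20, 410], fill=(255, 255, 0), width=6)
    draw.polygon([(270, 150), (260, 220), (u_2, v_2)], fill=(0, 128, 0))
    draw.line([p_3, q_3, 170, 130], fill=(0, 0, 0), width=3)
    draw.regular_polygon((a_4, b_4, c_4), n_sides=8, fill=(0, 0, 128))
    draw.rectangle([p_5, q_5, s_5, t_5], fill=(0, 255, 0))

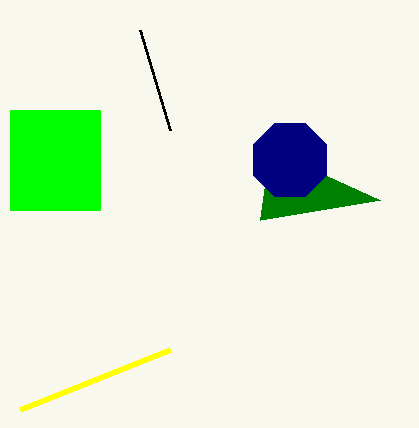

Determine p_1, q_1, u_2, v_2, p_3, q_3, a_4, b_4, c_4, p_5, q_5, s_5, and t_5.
p_1 = 170; q_1 = 350; u_2 = 380; v_2 = 200; p_3 = 140; q_3 = 30; a_4 = 290; b_4 = 160; c_4 = 40; p_5 = 10; q_5 = 110; s_5 = 100; t_5 = 210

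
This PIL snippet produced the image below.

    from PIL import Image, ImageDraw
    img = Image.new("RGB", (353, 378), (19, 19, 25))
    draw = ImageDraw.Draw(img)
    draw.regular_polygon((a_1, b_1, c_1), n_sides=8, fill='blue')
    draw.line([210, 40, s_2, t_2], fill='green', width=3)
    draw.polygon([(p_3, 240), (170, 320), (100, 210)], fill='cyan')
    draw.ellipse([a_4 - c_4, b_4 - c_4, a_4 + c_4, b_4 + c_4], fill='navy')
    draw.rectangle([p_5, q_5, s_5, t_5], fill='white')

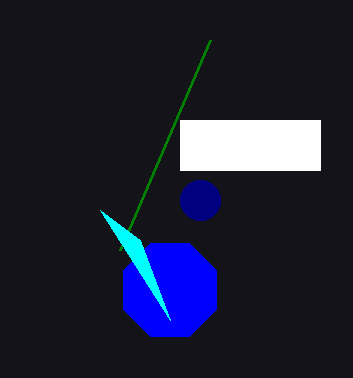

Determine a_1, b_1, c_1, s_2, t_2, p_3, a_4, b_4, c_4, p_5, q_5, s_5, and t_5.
a_1 = 170
b_1 = 290
c_1 = 50
s_2 = 120
t_2 = 250
p_3 = 140
a_4 = 200
b_4 = 200
c_4 = 20
p_5 = 180
q_5 = 120
s_5 = 320
t_5 = 170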